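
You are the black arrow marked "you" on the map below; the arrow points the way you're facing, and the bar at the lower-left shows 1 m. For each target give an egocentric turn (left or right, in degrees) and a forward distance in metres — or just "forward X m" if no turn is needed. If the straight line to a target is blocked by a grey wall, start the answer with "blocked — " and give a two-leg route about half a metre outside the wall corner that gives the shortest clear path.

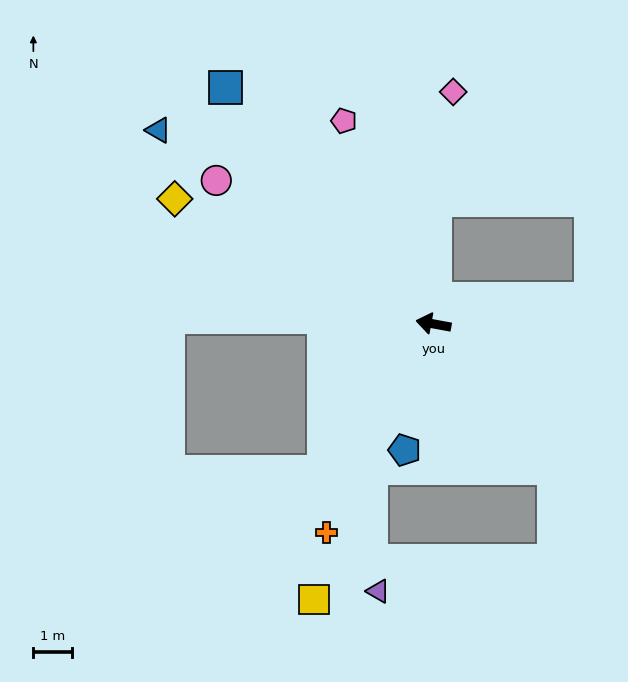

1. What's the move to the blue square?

turn right 38°, forward 8.2 m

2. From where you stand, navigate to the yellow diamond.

turn right 15°, forward 7.5 m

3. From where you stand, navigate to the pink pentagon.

turn right 56°, forward 5.8 m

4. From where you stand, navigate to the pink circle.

turn right 23°, forward 6.8 m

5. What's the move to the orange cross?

turn left 73°, forward 6.1 m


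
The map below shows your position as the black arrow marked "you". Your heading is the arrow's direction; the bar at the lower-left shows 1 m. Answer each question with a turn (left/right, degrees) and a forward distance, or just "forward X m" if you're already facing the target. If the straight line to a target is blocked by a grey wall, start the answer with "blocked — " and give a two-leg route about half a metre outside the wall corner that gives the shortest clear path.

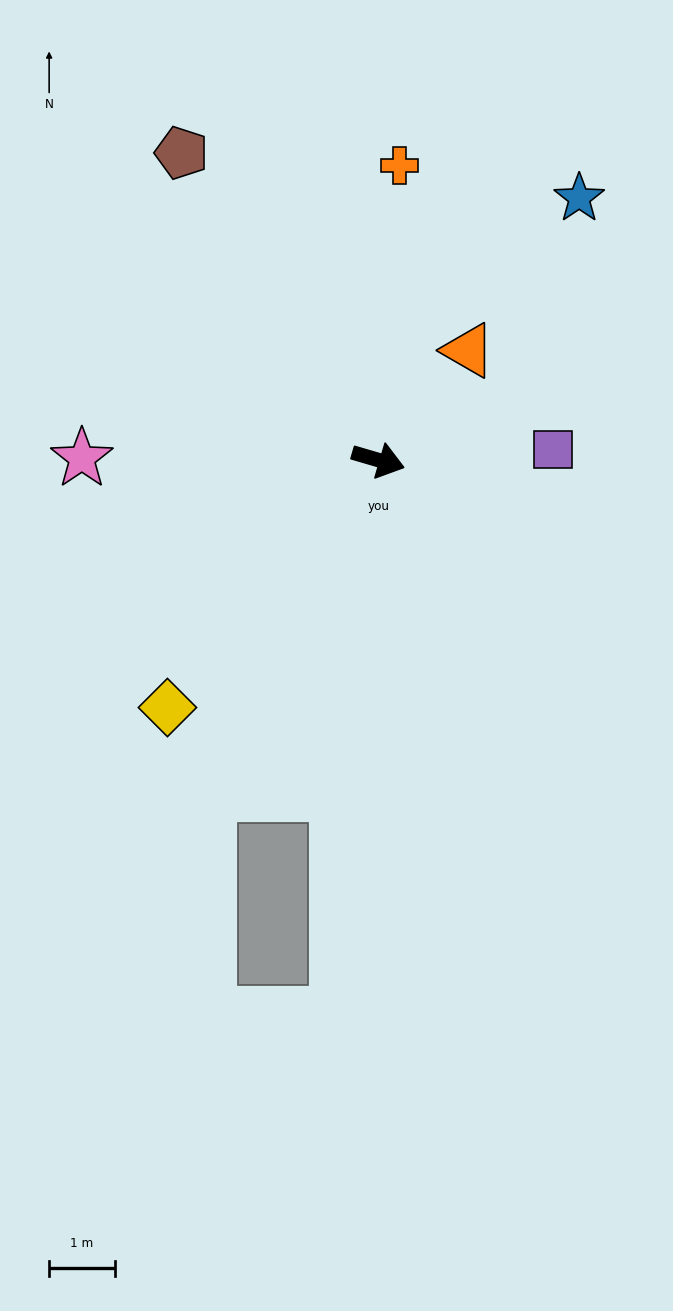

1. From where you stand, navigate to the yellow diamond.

turn right 114°, forward 4.9 m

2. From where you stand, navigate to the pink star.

turn right 164°, forward 4.5 m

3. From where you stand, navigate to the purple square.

turn left 20°, forward 2.7 m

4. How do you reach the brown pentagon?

turn left 139°, forward 5.5 m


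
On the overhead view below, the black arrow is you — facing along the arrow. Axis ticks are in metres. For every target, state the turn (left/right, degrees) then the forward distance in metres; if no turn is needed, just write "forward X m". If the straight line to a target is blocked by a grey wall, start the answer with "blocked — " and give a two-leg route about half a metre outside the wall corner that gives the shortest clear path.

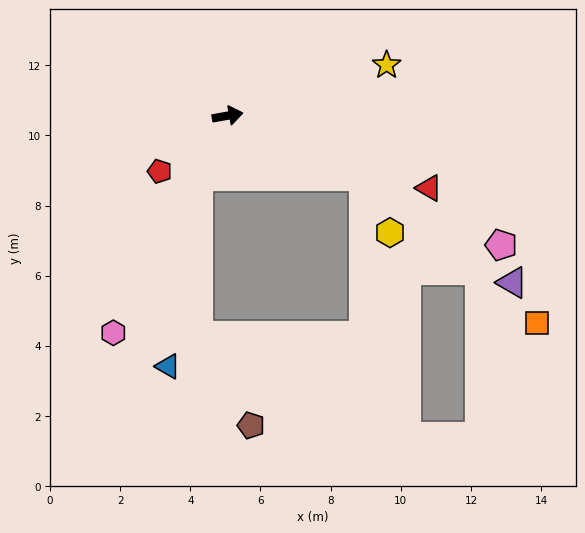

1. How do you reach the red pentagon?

turn right 151°, forward 2.5 m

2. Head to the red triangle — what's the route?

turn right 30°, forward 6.1 m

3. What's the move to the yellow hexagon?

blocked — turn right 34°, forward 4.2 m, then turn right 41°, forward 1.8 m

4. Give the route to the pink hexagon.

turn right 128°, forward 7.0 m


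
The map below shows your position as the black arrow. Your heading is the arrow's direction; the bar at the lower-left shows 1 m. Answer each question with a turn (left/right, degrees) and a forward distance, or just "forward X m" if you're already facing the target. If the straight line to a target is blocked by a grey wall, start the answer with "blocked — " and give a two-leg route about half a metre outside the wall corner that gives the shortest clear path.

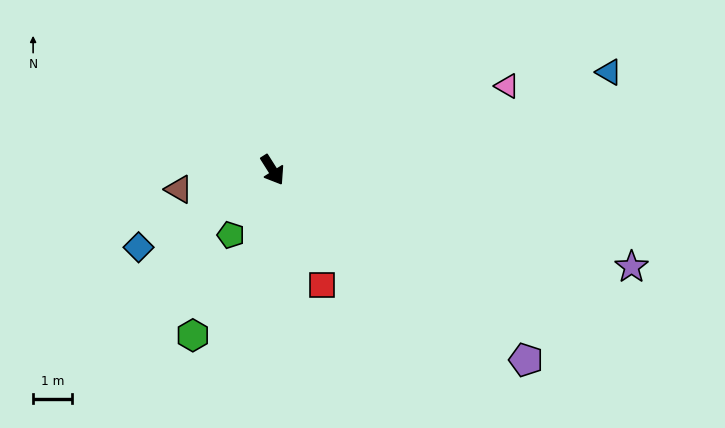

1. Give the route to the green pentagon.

turn right 65°, forward 2.0 m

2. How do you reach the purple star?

turn left 43°, forward 9.5 m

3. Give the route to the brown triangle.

turn right 111°, forward 2.5 m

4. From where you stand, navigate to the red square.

turn right 9°, forward 3.2 m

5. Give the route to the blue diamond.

turn right 92°, forward 4.0 m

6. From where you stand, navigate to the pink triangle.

turn left 77°, forward 6.4 m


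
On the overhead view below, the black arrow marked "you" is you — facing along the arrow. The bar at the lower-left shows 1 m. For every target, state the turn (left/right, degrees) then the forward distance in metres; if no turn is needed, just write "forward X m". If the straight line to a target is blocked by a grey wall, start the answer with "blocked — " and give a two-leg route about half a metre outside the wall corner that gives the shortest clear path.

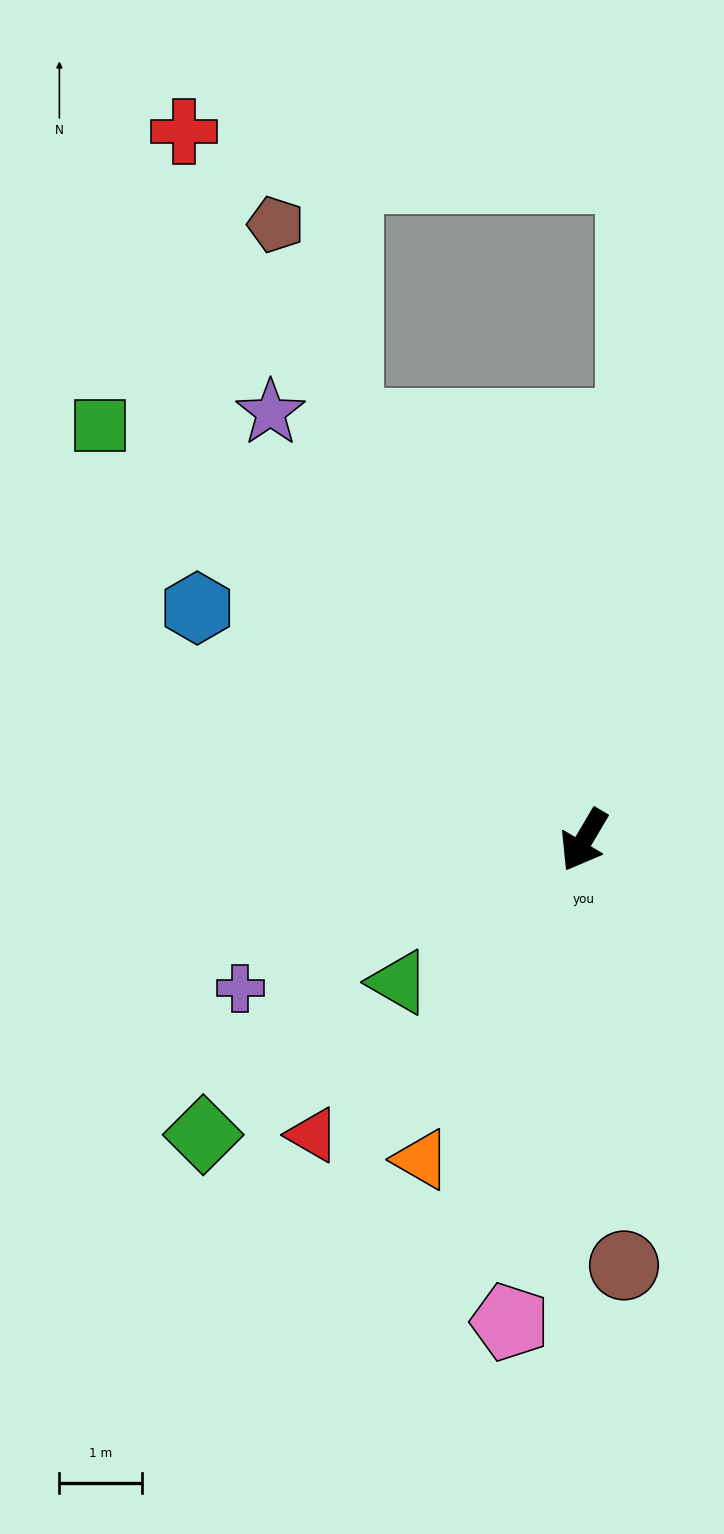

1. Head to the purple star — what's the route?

turn right 113°, forward 6.4 m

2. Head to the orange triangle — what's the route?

turn left 4°, forward 4.3 m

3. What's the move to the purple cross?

turn right 36°, forward 4.5 m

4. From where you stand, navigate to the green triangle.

turn right 22°, forward 2.8 m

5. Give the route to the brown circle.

turn left 36°, forward 5.1 m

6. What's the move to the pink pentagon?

turn left 22°, forward 5.9 m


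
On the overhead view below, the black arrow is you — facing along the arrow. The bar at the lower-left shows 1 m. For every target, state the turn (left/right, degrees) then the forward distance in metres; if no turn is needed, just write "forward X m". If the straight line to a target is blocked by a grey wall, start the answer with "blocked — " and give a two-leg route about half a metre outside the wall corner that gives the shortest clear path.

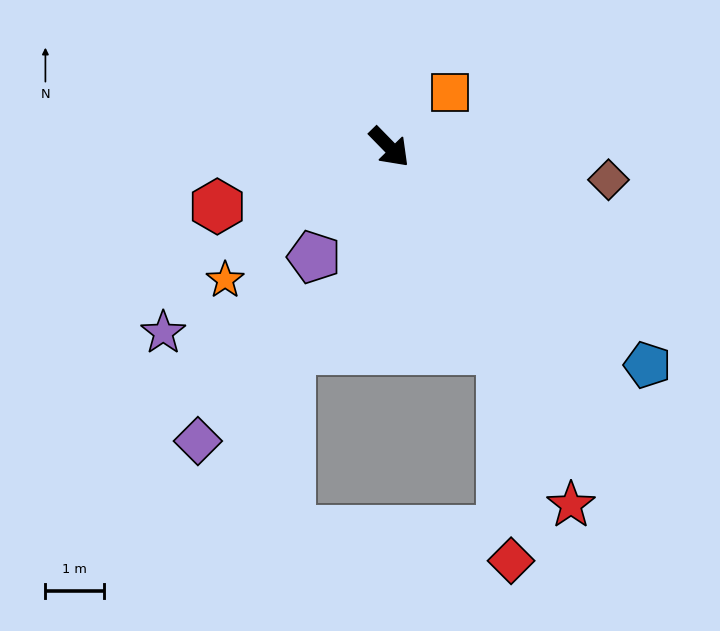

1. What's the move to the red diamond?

blocked — turn right 15°, forward 4.0 m, then turn right 27°, forward 3.6 m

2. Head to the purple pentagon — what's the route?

turn right 79°, forward 2.3 m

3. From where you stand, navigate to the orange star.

turn right 95°, forward 3.6 m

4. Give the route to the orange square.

turn left 88°, forward 1.4 m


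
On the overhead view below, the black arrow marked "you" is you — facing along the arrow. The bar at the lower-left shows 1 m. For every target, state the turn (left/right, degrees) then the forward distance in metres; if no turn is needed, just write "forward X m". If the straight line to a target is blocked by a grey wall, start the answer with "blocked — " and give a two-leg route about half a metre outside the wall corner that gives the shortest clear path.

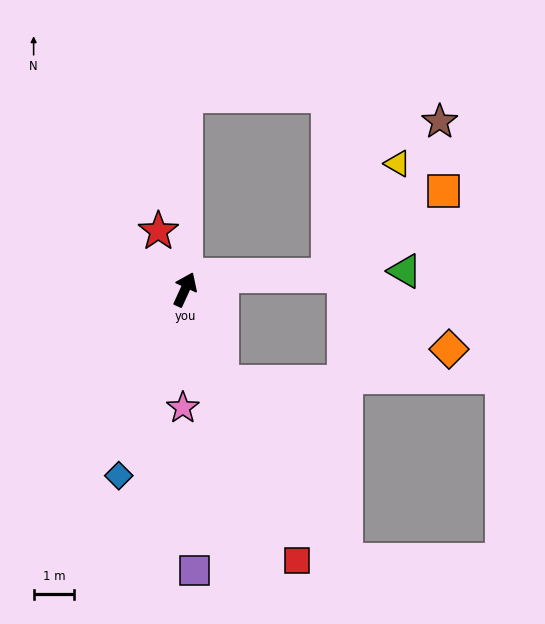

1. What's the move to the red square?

turn right 133°, forward 7.2 m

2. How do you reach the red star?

turn left 49°, forward 1.6 m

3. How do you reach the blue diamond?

turn right 175°, forward 4.9 m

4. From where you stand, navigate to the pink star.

turn right 157°, forward 2.9 m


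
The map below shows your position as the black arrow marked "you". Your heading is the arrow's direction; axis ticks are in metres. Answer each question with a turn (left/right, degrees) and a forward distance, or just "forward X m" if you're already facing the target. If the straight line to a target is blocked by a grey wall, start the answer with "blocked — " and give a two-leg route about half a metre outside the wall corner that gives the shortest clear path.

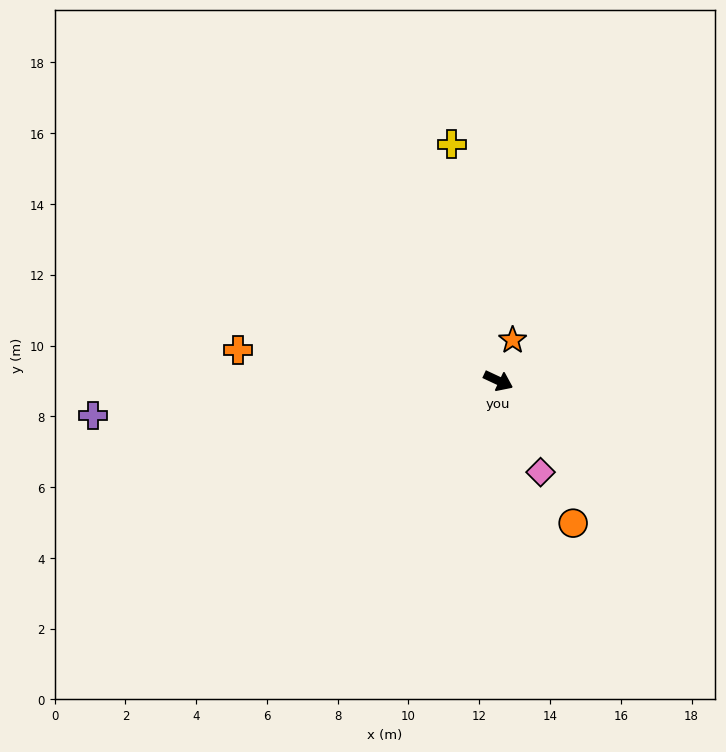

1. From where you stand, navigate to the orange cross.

turn right 162°, forward 7.4 m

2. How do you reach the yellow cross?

turn left 126°, forward 6.8 m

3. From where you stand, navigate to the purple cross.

turn right 150°, forward 11.5 m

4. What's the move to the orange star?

turn left 96°, forward 1.2 m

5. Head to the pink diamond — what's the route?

turn right 40°, forward 2.8 m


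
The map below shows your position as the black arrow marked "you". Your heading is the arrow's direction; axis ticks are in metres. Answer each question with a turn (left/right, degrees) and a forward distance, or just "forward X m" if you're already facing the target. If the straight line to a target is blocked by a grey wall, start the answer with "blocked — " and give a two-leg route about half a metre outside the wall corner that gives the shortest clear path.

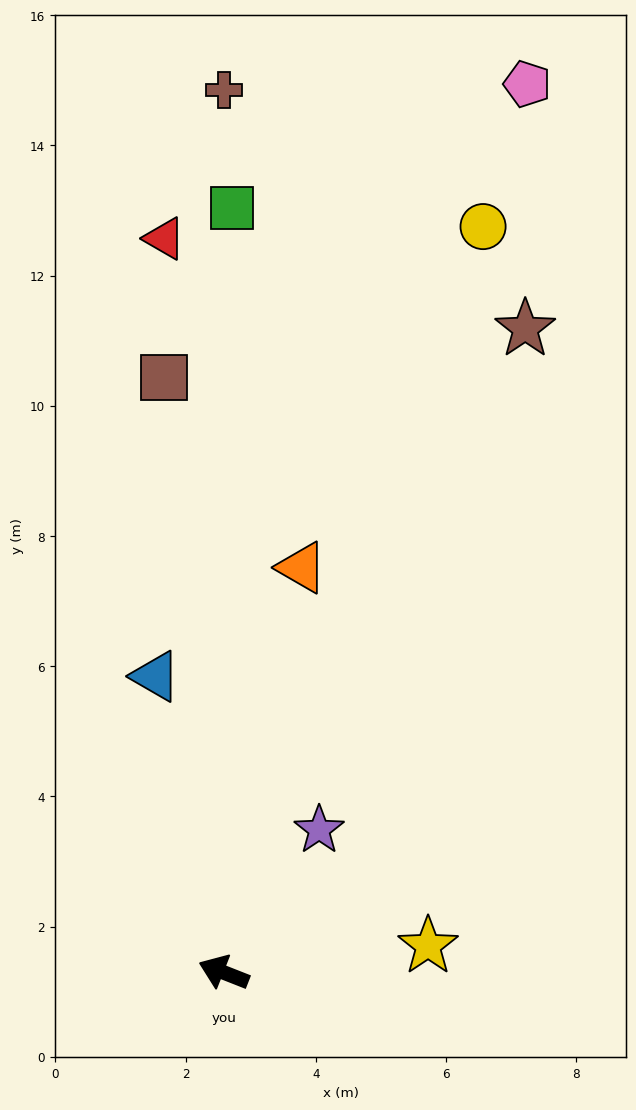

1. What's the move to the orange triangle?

turn right 79°, forward 6.3 m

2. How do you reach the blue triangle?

turn right 56°, forward 4.7 m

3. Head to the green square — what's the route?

turn right 69°, forward 11.7 m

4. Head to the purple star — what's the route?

turn right 102°, forward 2.6 m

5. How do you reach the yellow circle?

turn right 88°, forward 12.1 m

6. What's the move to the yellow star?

turn right 151°, forward 3.2 m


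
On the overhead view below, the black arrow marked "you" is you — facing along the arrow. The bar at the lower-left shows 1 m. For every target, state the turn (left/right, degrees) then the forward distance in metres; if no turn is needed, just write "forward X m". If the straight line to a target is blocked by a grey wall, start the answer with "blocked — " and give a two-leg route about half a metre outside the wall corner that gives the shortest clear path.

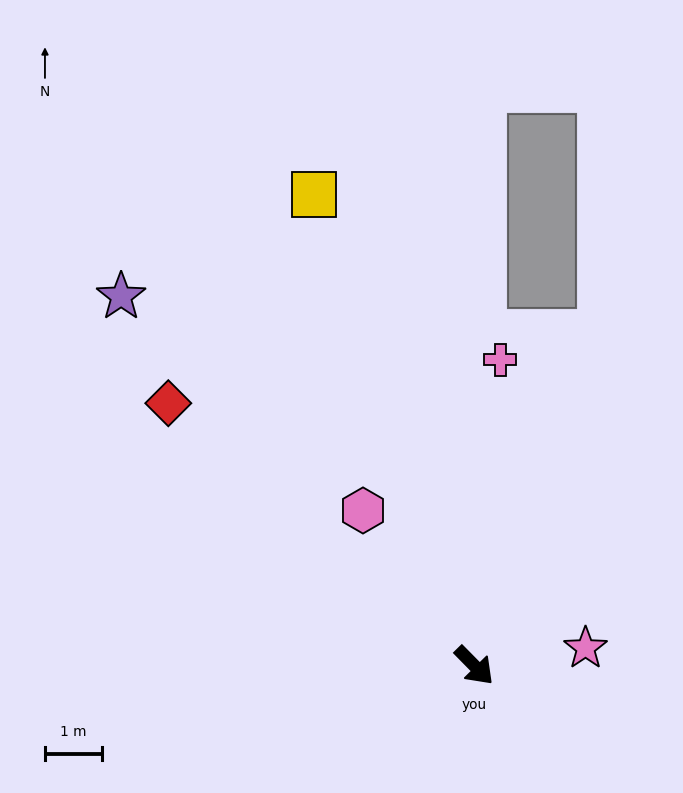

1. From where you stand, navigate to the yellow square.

turn left 154°, forward 8.8 m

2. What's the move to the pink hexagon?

turn left 171°, forward 3.4 m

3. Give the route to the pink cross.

turn left 131°, forward 5.4 m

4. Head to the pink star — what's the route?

turn left 54°, forward 2.0 m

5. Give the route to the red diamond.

turn right 175°, forward 7.1 m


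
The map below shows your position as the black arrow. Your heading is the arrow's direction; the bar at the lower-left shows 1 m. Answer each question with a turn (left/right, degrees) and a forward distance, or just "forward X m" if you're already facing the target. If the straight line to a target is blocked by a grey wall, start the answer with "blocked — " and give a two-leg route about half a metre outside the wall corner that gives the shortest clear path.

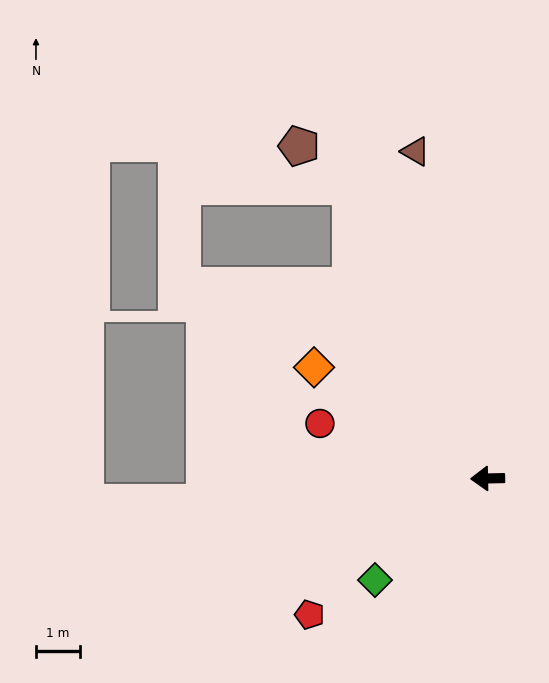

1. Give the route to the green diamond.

turn left 41°, forward 3.5 m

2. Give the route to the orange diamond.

turn right 34°, forward 4.7 m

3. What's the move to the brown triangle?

turn right 79°, forward 7.6 m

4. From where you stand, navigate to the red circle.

turn right 19°, forward 4.0 m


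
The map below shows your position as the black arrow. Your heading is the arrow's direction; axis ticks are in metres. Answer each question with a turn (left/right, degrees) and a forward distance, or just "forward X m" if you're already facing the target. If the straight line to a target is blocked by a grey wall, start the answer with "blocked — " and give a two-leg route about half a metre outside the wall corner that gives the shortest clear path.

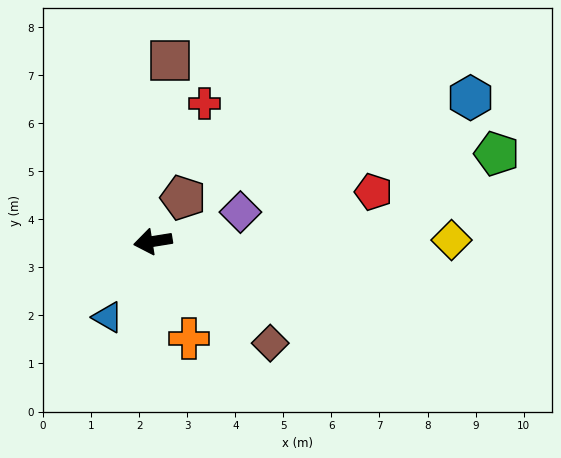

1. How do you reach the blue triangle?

turn left 50°, forward 1.8 m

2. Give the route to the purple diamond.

turn right 171°, forward 1.9 m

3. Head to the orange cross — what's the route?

turn left 101°, forward 2.2 m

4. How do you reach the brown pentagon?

turn right 134°, forward 1.1 m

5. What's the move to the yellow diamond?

turn left 171°, forward 6.2 m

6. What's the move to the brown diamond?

turn left 130°, forward 3.2 m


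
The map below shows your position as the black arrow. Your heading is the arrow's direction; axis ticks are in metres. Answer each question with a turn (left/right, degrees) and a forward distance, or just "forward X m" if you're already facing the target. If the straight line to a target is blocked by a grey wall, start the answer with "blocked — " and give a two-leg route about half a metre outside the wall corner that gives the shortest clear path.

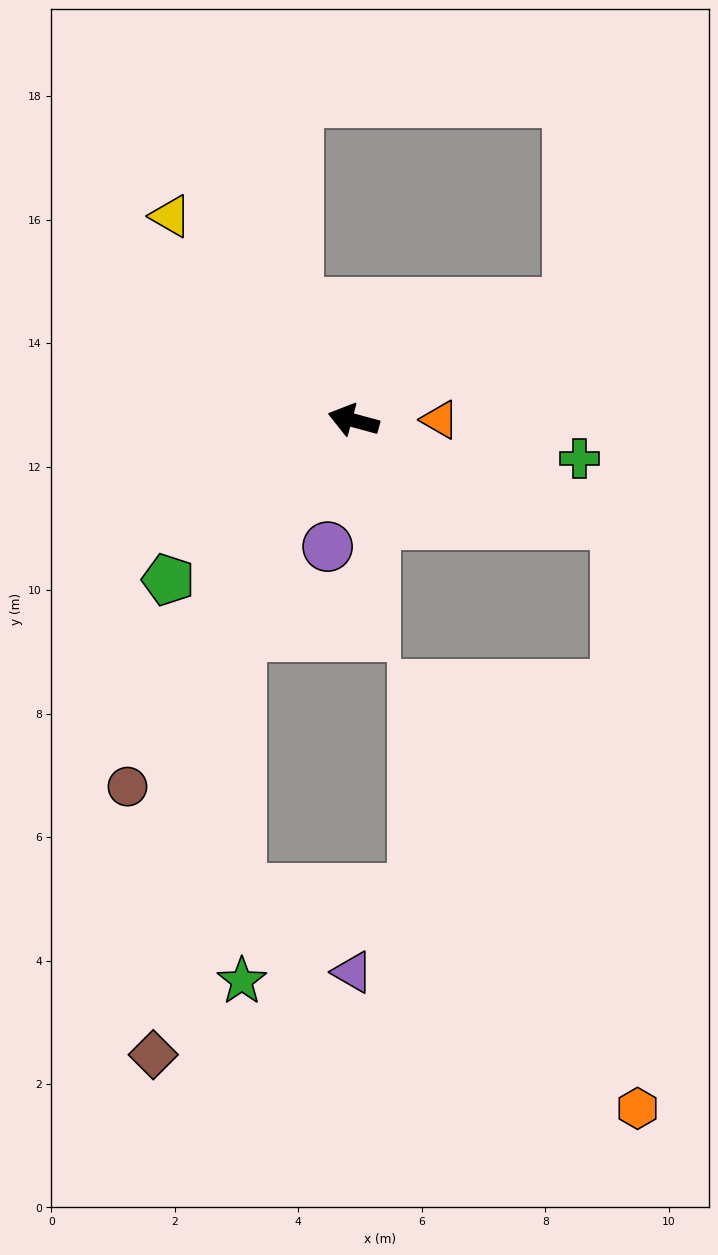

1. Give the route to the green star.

blocked — turn left 77°, forward 3.9 m, then turn left 28°, forward 5.6 m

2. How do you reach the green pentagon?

turn left 56°, forward 4.0 m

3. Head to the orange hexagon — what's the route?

blocked — turn left 174°, forward 4.6 m, then turn right 67°, forward 9.5 m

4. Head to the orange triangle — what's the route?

turn right 164°, forward 1.4 m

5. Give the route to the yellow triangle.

turn right 33°, forward 4.4 m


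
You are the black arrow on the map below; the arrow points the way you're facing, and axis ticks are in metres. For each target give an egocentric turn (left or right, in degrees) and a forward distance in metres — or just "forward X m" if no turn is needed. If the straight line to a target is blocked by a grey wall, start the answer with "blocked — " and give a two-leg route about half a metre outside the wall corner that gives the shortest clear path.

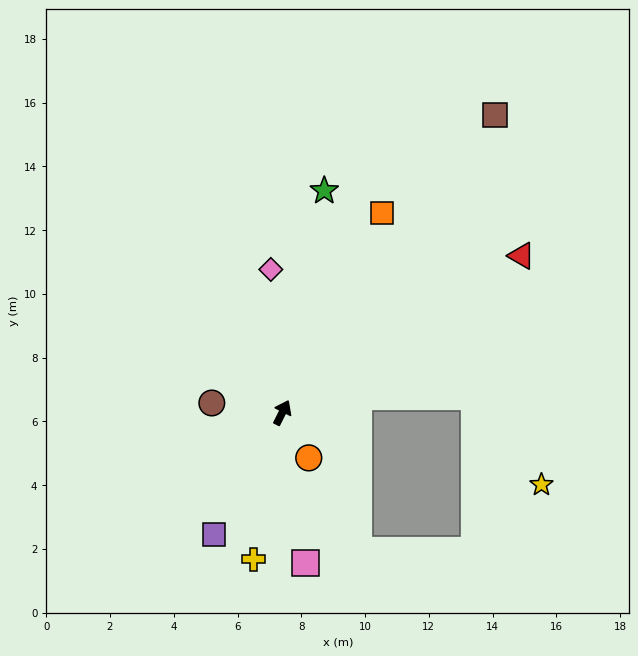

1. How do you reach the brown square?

turn right 9°, forward 11.5 m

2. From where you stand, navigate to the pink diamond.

turn left 31°, forward 4.5 m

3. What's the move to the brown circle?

turn left 109°, forward 2.2 m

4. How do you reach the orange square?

forward 7.0 m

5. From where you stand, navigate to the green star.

turn left 16°, forward 7.1 m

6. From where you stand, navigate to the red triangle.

turn right 30°, forward 9.0 m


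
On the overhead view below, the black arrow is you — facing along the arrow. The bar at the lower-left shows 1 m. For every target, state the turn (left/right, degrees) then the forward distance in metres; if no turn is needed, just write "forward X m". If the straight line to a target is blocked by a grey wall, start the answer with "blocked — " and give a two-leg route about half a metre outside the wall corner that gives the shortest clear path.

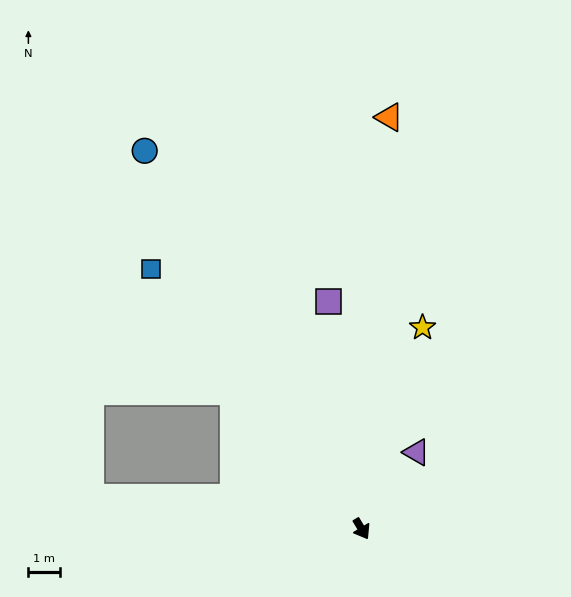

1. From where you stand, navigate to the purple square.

turn left 157°, forward 7.2 m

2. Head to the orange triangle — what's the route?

turn left 145°, forward 12.9 m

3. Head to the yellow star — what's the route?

turn left 132°, forward 6.6 m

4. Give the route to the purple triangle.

turn left 113°, forward 2.9 m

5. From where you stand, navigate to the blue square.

turn right 172°, forward 10.5 m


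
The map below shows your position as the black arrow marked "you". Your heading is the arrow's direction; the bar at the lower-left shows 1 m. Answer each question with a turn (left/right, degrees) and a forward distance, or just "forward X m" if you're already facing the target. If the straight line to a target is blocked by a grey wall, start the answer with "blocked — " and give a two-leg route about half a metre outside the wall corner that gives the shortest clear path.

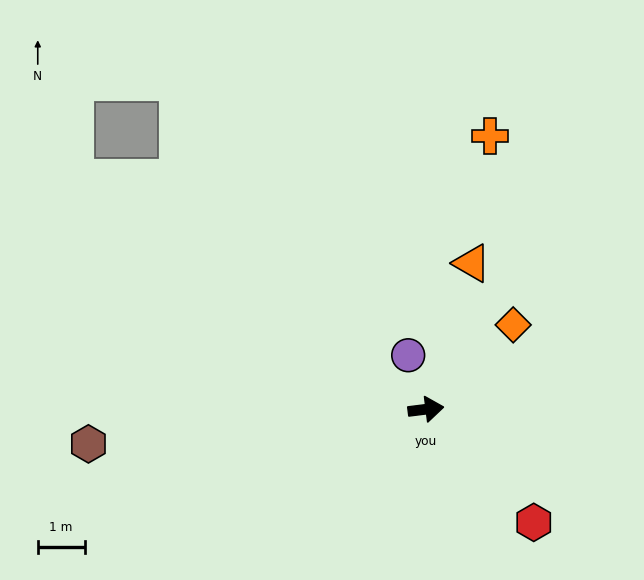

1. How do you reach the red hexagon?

turn right 53°, forward 3.3 m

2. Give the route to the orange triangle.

turn left 65°, forward 3.3 m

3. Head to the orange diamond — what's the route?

turn left 37°, forward 2.6 m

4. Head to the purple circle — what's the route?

turn left 101°, forward 1.2 m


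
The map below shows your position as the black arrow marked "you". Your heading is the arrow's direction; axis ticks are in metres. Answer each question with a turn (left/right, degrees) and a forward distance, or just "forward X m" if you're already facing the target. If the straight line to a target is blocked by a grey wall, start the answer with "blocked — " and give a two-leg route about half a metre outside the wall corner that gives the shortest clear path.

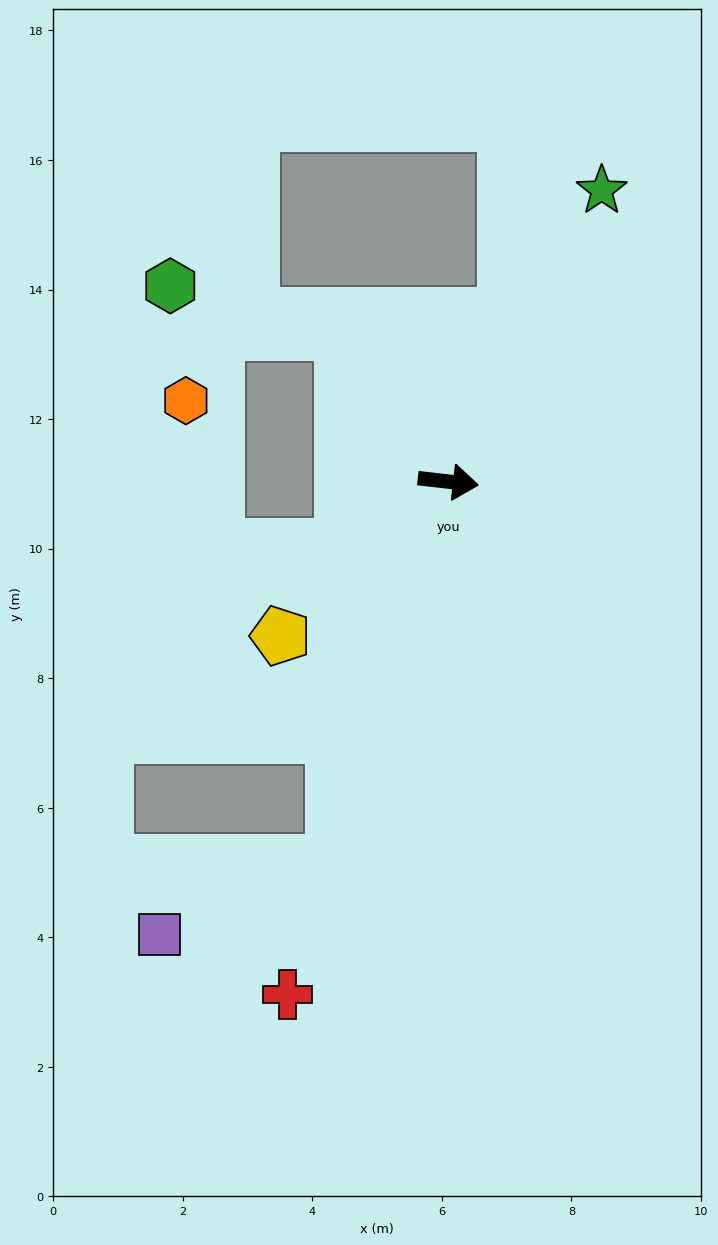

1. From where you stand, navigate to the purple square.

blocked — turn right 100°, forward 6.1 m, then turn right 51°, forward 2.9 m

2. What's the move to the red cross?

turn right 101°, forward 8.3 m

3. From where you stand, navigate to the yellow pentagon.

turn right 131°, forward 3.5 m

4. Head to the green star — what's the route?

turn left 69°, forward 5.1 m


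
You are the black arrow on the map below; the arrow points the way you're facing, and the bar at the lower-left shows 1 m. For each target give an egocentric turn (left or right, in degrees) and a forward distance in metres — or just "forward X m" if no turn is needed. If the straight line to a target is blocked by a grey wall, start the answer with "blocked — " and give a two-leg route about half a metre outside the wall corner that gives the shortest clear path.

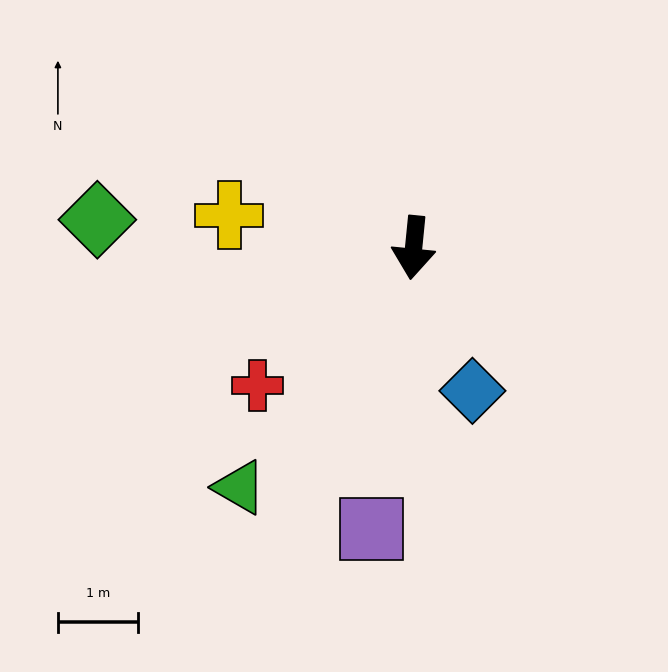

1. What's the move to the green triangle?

turn right 30°, forward 3.7 m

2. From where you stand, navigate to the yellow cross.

turn right 94°, forward 2.4 m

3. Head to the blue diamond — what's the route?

turn left 28°, forward 1.9 m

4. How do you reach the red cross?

turn right 43°, forward 2.6 m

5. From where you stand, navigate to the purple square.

turn right 3°, forward 3.6 m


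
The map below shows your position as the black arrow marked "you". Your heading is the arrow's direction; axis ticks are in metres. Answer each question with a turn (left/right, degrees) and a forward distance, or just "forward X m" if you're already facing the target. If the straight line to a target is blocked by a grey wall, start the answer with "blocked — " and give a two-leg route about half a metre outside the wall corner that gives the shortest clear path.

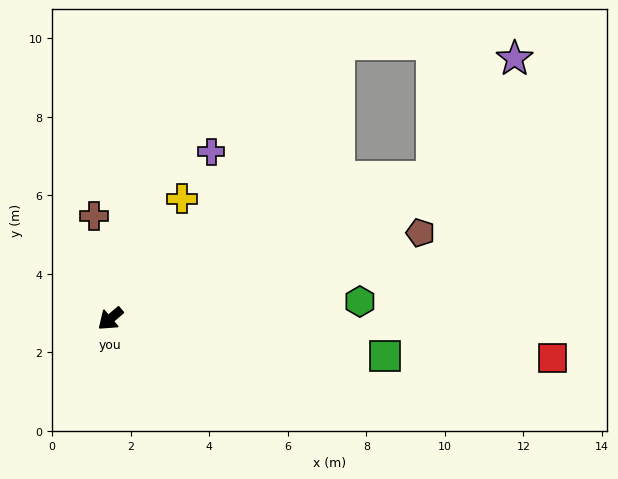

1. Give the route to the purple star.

blocked — turn left 163°, forward 9.0 m, then turn left 32°, forward 3.7 m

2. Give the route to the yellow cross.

turn right 161°, forward 3.6 m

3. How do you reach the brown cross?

turn right 121°, forward 2.6 m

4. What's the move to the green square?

turn left 132°, forward 7.1 m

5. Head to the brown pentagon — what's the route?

turn left 155°, forward 8.2 m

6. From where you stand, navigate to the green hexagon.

turn left 143°, forward 6.4 m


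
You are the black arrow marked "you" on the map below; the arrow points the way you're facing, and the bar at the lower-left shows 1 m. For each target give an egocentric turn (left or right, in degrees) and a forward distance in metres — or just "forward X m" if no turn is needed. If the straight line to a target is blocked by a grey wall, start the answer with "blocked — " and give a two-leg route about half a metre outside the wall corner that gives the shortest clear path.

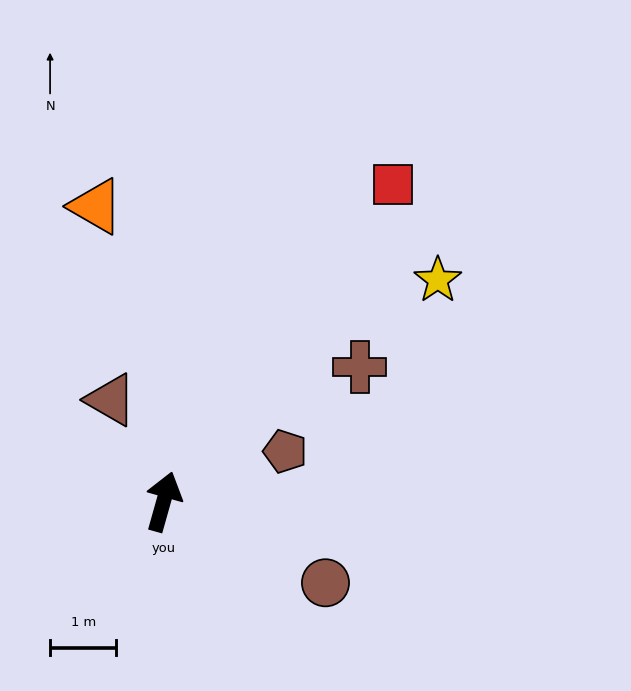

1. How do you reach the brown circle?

turn right 101°, forward 2.7 m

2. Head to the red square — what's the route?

turn right 20°, forward 5.9 m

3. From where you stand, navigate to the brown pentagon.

turn right 52°, forward 2.0 m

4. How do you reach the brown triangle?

turn left 43°, forward 1.7 m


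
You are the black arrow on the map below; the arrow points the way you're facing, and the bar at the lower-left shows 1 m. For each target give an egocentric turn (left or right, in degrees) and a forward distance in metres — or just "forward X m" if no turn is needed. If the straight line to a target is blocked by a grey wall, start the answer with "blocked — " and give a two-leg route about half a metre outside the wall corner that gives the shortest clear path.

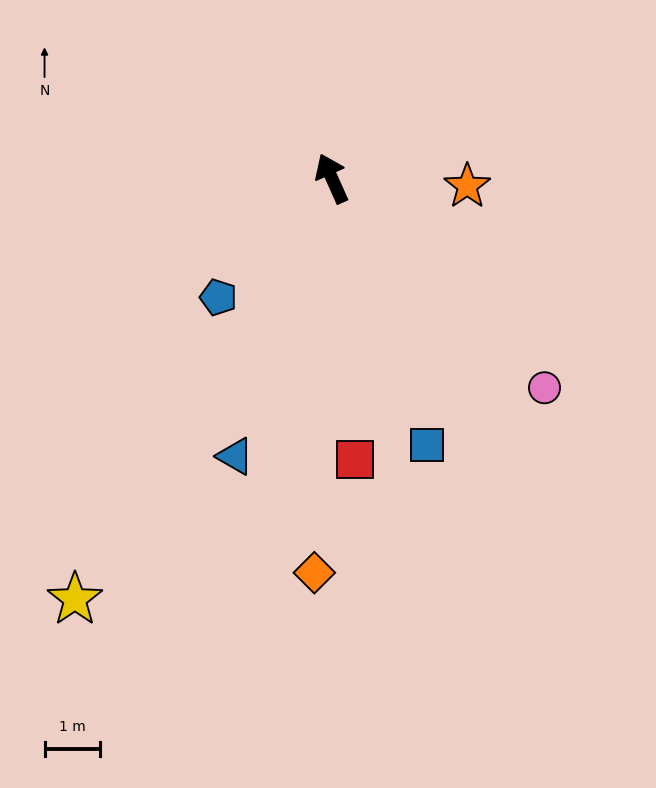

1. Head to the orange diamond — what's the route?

turn left 153°, forward 7.1 m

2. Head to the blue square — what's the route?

turn left 175°, forward 5.1 m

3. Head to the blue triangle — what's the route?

turn left 137°, forward 5.3 m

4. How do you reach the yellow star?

turn left 124°, forward 8.9 m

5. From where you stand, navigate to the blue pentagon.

turn left 112°, forward 3.0 m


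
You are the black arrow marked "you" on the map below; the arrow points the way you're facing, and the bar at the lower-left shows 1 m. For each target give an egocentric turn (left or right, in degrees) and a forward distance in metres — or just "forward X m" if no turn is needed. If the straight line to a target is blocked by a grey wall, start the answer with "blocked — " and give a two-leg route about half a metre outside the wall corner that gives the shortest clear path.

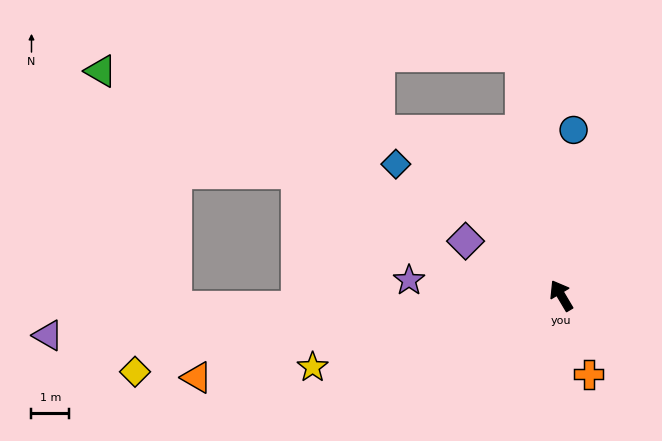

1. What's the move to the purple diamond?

turn left 30°, forward 2.9 m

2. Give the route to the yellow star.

turn left 75°, forward 6.9 m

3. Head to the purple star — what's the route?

turn left 54°, forward 4.1 m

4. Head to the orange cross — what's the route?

turn left 169°, forward 2.2 m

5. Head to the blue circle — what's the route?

turn right 35°, forward 4.4 m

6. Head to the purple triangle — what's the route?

turn left 64°, forward 13.7 m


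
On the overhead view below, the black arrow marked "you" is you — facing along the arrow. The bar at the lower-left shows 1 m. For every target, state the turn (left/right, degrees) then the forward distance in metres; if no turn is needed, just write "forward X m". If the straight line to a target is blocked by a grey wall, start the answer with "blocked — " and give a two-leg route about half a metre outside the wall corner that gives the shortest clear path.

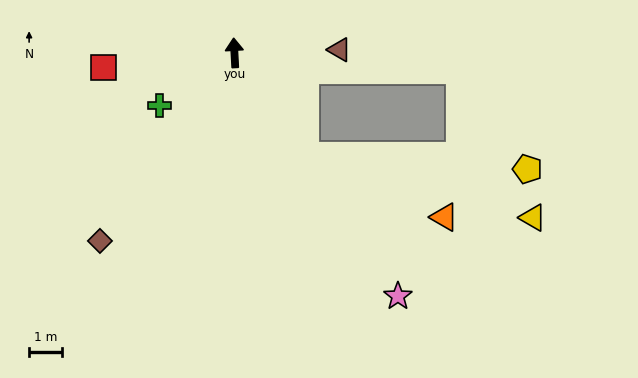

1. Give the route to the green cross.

turn left 122°, forward 2.8 m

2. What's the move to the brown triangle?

turn right 91°, forward 3.2 m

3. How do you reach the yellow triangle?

blocked — turn right 148°, forward 3.9 m, then turn left 40°, forward 7.3 m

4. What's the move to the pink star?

turn right 149°, forward 9.1 m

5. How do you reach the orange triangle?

blocked — turn right 148°, forward 3.9 m, then turn left 31°, forward 4.7 m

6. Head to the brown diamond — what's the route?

turn left 141°, forward 7.1 m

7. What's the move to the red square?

turn left 93°, forward 4.1 m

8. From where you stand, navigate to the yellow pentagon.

blocked — turn right 148°, forward 3.9 m, then turn left 51°, forward 6.9 m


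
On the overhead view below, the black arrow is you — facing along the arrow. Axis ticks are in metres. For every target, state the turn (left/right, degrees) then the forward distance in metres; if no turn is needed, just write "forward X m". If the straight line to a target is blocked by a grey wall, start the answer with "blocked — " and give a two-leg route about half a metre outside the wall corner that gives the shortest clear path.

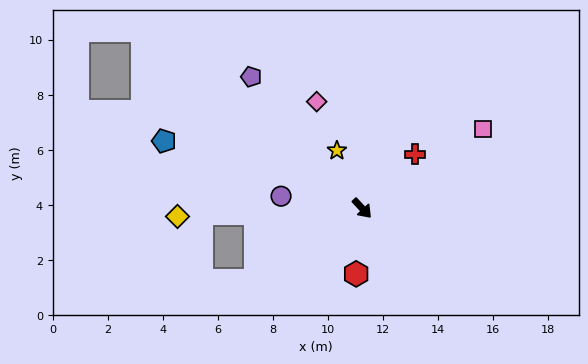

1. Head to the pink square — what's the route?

turn left 80°, forward 5.3 m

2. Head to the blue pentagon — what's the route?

turn right 152°, forward 7.6 m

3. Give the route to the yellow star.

turn left 161°, forward 2.3 m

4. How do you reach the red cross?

turn left 93°, forward 2.7 m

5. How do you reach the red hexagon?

turn right 48°, forward 2.4 m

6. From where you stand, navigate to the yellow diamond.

turn right 130°, forward 6.7 m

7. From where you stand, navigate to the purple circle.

turn right 141°, forward 3.0 m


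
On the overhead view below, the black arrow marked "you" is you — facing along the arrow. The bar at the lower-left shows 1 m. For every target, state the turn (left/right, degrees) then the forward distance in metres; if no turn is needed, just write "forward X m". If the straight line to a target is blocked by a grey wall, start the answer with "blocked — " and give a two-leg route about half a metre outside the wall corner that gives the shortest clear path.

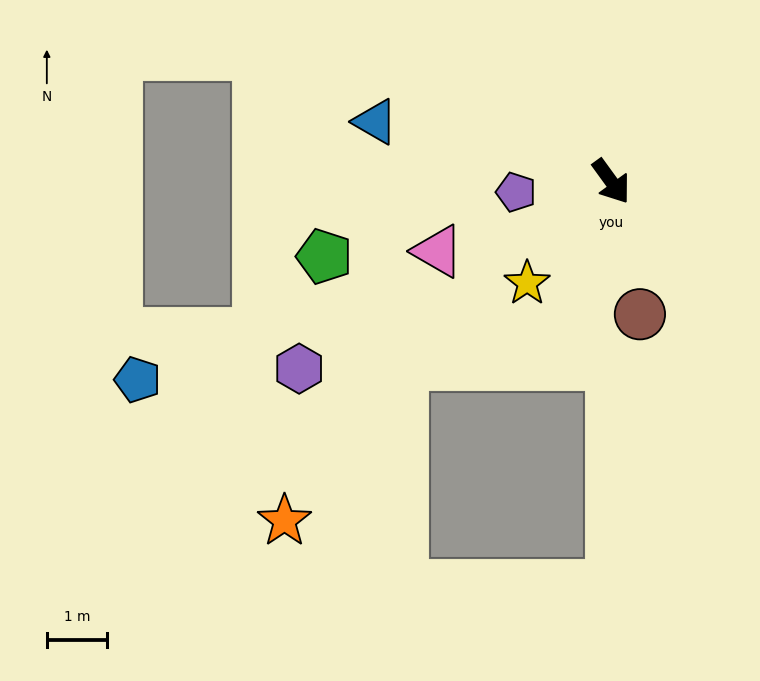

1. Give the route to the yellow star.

turn right 76°, forward 2.2 m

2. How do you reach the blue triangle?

turn right 140°, forward 4.1 m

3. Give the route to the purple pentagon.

turn right 120°, forward 1.6 m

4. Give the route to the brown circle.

turn right 24°, forward 2.3 m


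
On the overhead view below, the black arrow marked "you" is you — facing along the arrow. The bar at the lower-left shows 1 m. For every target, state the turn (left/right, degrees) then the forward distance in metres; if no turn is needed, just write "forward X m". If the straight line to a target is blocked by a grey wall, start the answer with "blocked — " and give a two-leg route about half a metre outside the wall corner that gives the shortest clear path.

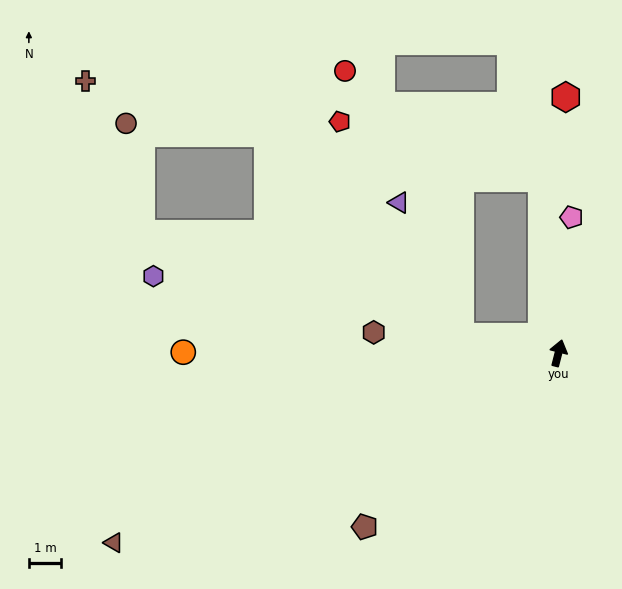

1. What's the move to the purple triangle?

blocked — turn left 95°, forward 3.1 m, then turn right 56°, forward 4.5 m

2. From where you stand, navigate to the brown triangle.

turn left 127°, forward 14.9 m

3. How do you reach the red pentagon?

blocked — turn left 20°, forward 5.4 m, then turn left 69°, forward 6.4 m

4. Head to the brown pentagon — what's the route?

turn left 146°, forward 8.0 m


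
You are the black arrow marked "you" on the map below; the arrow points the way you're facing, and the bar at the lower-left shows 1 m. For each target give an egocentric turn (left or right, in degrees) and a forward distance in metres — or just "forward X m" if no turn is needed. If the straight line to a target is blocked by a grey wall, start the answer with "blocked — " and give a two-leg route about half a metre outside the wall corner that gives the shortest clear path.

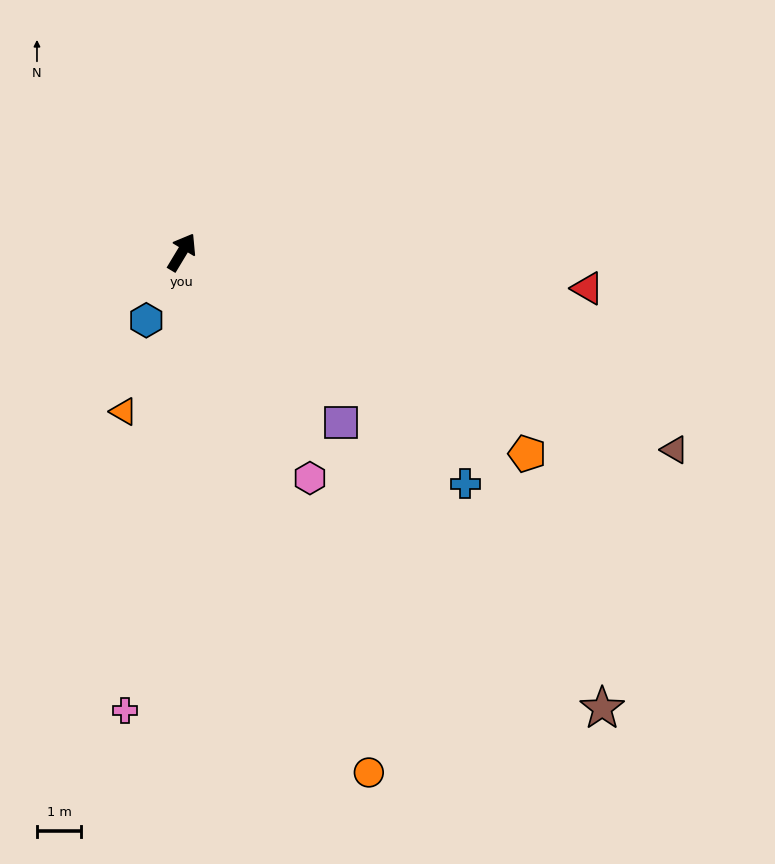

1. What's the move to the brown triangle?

turn right 81°, forward 11.9 m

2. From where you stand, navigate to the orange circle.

turn right 129°, forward 12.4 m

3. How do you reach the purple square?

turn right 106°, forward 5.2 m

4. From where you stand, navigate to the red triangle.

turn right 64°, forward 9.1 m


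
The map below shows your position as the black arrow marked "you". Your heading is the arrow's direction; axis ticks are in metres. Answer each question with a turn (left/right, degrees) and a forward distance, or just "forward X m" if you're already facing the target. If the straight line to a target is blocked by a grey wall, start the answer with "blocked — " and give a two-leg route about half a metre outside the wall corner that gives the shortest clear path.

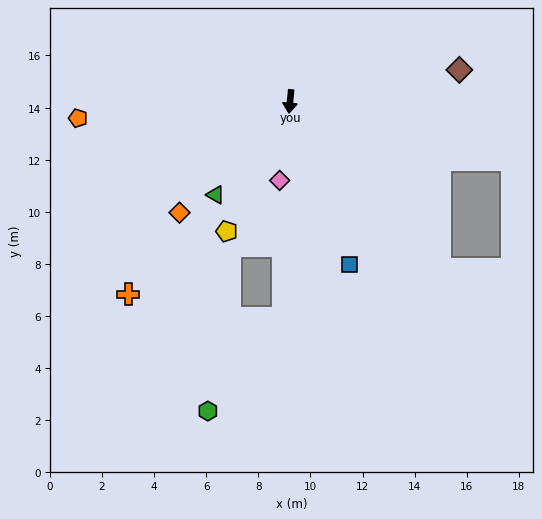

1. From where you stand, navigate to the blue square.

turn left 25°, forward 6.7 m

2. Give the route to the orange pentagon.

turn right 80°, forward 8.2 m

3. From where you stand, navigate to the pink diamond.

turn right 2°, forward 3.1 m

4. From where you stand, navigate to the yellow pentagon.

turn right 21°, forward 5.5 m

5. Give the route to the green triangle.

turn right 33°, forward 4.6 m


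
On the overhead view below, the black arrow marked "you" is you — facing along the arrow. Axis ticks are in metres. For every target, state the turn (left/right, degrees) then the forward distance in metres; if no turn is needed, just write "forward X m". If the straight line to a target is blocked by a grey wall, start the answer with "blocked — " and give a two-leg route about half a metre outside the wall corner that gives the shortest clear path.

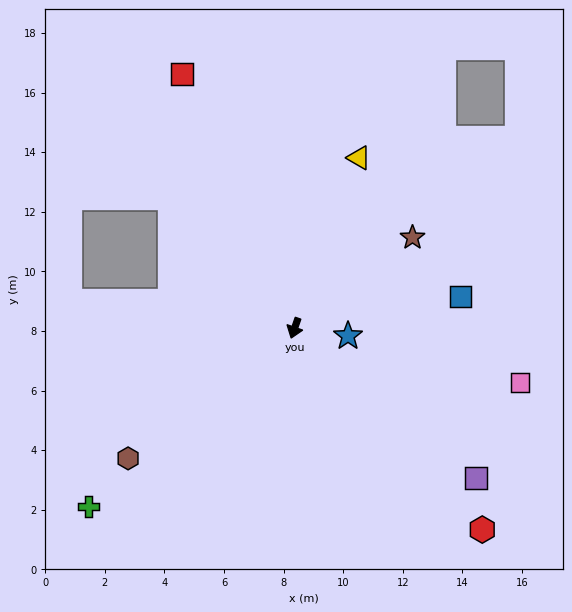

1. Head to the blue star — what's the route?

turn left 101°, forward 1.8 m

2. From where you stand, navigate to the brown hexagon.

turn right 33°, forward 7.1 m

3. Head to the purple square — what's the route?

turn left 70°, forward 7.9 m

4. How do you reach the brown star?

turn left 147°, forward 5.0 m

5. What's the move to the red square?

turn right 137°, forward 9.3 m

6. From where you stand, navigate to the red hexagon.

turn left 62°, forward 9.2 m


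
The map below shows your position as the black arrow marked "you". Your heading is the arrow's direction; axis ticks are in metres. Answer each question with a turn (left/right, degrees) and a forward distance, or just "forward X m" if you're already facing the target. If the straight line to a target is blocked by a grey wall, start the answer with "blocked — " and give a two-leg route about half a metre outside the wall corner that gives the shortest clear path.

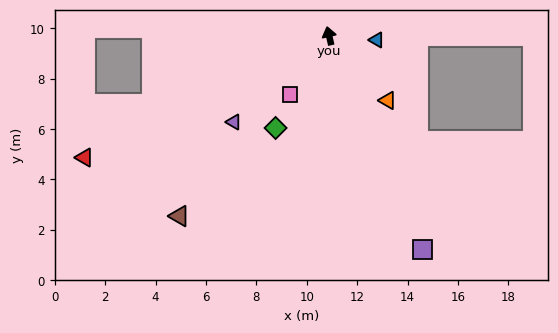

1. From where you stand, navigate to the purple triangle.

turn left 119°, forward 5.1 m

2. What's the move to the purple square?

turn right 169°, forward 9.3 m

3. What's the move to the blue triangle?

turn right 108°, forward 1.9 m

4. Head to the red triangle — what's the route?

turn left 104°, forward 10.8 m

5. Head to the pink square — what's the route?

turn left 134°, forward 2.8 m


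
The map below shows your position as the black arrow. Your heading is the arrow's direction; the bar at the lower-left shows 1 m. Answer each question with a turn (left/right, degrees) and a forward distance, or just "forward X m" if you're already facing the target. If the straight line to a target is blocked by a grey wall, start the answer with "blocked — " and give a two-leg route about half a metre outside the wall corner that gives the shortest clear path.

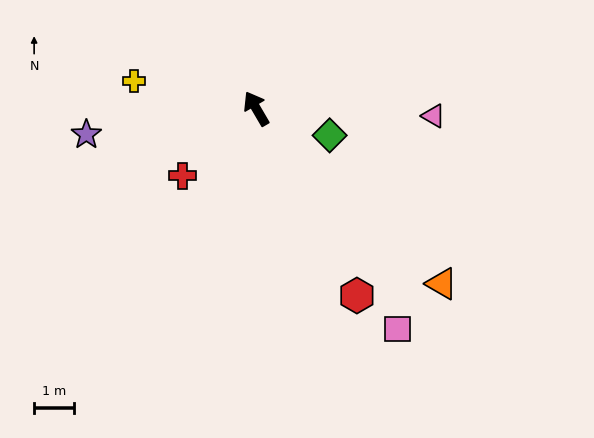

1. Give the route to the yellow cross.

turn left 47°, forward 3.1 m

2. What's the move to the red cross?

turn left 102°, forward 2.5 m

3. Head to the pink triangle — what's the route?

turn right 123°, forward 4.4 m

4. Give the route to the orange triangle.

turn right 164°, forward 6.4 m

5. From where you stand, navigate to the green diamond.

turn right 140°, forward 2.0 m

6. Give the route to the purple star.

turn left 68°, forward 4.3 m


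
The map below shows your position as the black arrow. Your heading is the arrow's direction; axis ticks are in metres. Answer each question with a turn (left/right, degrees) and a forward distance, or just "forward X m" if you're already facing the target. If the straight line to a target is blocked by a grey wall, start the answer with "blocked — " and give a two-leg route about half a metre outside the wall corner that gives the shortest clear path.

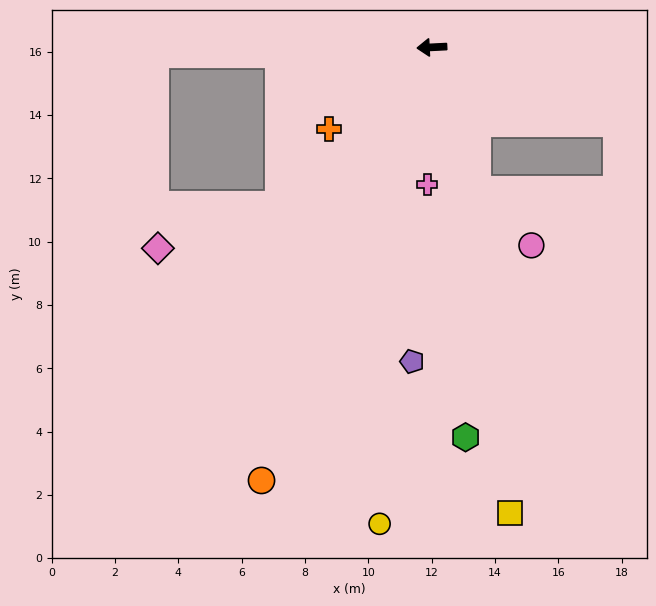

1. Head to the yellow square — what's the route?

turn left 97°, forward 14.9 m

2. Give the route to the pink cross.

turn left 85°, forward 4.3 m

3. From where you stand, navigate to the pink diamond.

blocked — forward 8.7 m, then turn left 88°, forward 6.1 m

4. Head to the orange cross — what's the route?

turn left 36°, forward 4.1 m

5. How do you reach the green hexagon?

turn left 92°, forward 12.4 m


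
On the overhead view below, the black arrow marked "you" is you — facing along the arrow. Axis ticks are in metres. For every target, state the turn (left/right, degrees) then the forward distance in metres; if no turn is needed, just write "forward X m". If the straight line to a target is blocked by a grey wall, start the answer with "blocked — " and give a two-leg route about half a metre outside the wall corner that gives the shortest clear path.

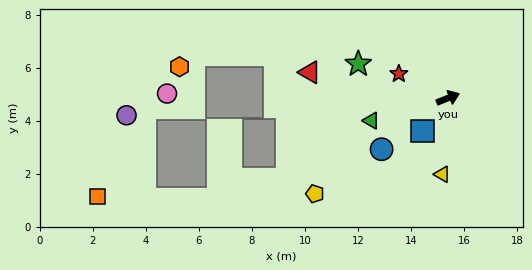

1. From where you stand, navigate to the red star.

turn left 132°, forward 2.1 m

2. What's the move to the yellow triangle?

turn right 116°, forward 2.9 m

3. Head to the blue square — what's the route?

turn right 150°, forward 1.6 m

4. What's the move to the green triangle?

turn left 175°, forward 3.0 m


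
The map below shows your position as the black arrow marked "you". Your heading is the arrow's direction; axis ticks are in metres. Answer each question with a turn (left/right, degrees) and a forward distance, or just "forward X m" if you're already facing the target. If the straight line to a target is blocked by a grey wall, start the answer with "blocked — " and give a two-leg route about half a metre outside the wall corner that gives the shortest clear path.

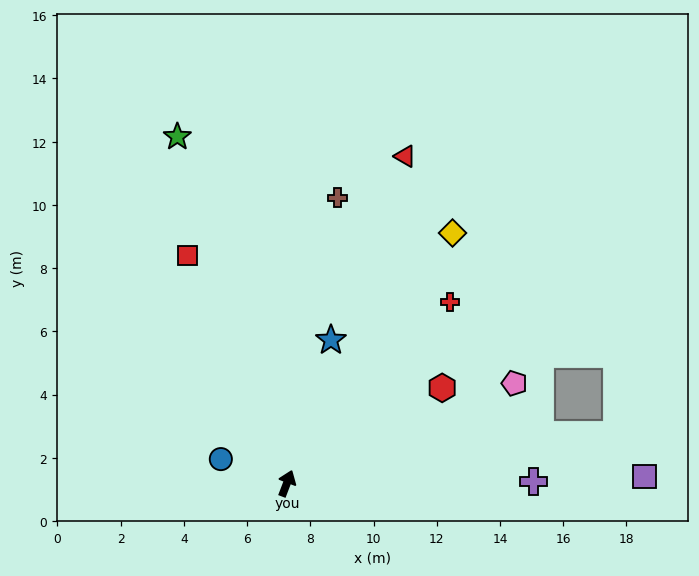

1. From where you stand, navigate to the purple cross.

turn right 69°, forward 7.8 m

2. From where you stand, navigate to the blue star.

turn left 4°, forward 4.7 m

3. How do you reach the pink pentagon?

turn right 45°, forward 7.9 m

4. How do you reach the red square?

turn left 44°, forward 7.9 m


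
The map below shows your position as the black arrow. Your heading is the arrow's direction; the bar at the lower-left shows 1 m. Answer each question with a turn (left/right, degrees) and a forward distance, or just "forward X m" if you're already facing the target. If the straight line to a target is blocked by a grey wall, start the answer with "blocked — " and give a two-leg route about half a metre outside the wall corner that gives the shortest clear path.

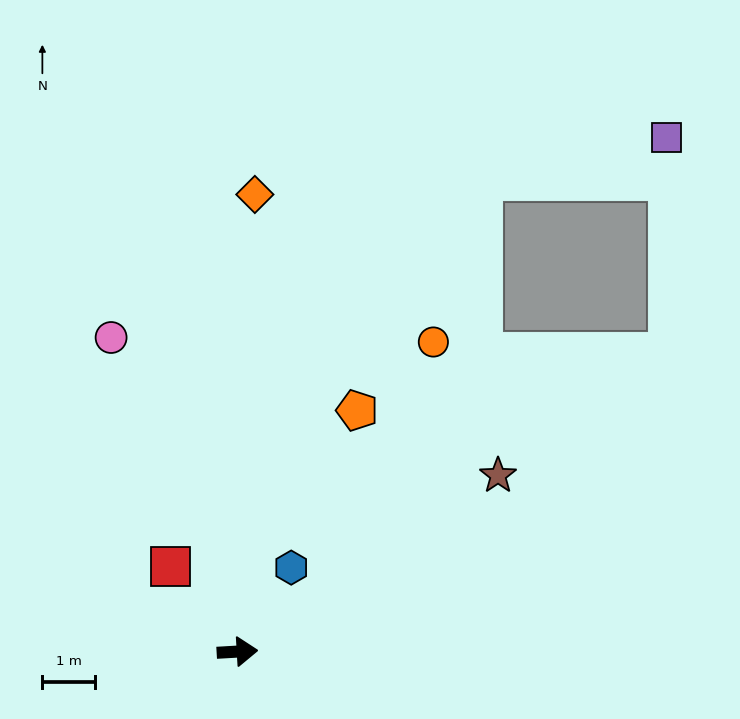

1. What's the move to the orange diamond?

turn left 85°, forward 8.7 m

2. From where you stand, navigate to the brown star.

turn left 31°, forward 6.0 m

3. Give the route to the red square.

turn left 125°, forward 2.1 m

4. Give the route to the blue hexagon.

turn left 54°, forward 1.9 m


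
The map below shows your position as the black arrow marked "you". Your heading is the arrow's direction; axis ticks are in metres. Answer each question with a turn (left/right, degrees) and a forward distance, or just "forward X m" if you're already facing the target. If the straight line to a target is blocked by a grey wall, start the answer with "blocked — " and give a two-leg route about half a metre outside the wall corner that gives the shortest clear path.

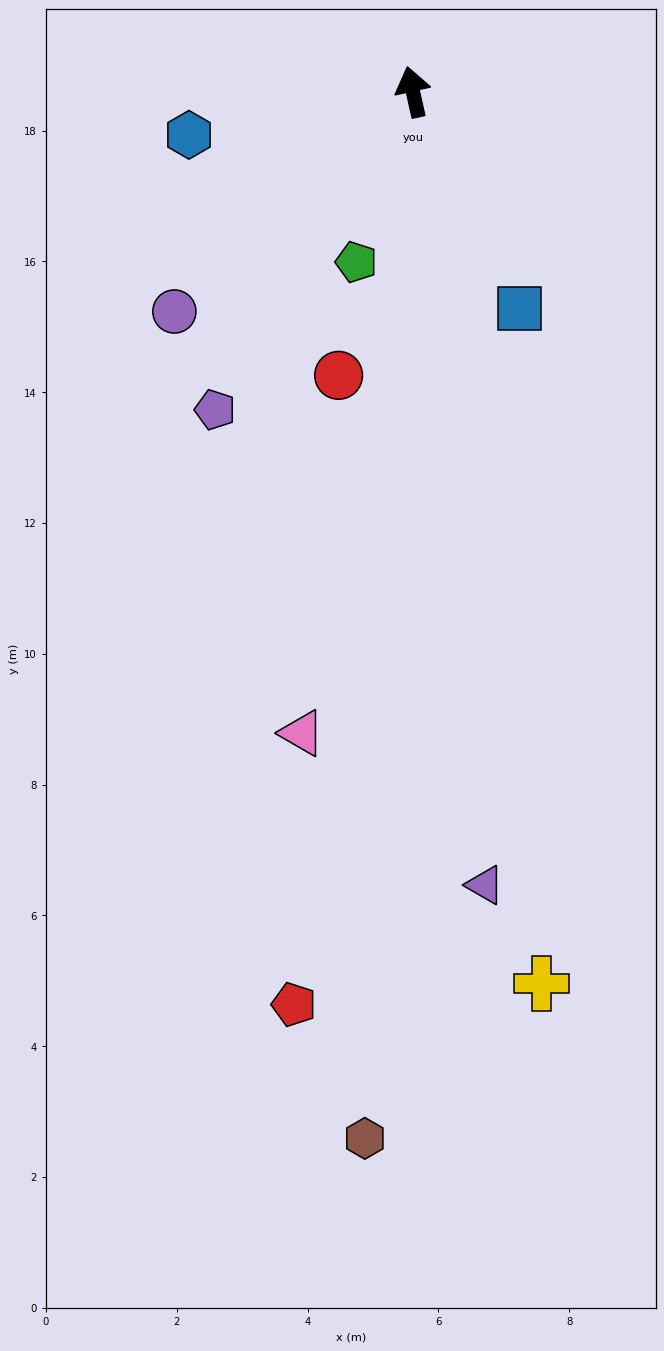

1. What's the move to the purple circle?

turn left 120°, forward 5.0 m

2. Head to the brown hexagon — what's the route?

turn left 165°, forward 16.0 m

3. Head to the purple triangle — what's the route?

turn left 173°, forward 12.2 m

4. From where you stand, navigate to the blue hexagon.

turn left 88°, forward 3.5 m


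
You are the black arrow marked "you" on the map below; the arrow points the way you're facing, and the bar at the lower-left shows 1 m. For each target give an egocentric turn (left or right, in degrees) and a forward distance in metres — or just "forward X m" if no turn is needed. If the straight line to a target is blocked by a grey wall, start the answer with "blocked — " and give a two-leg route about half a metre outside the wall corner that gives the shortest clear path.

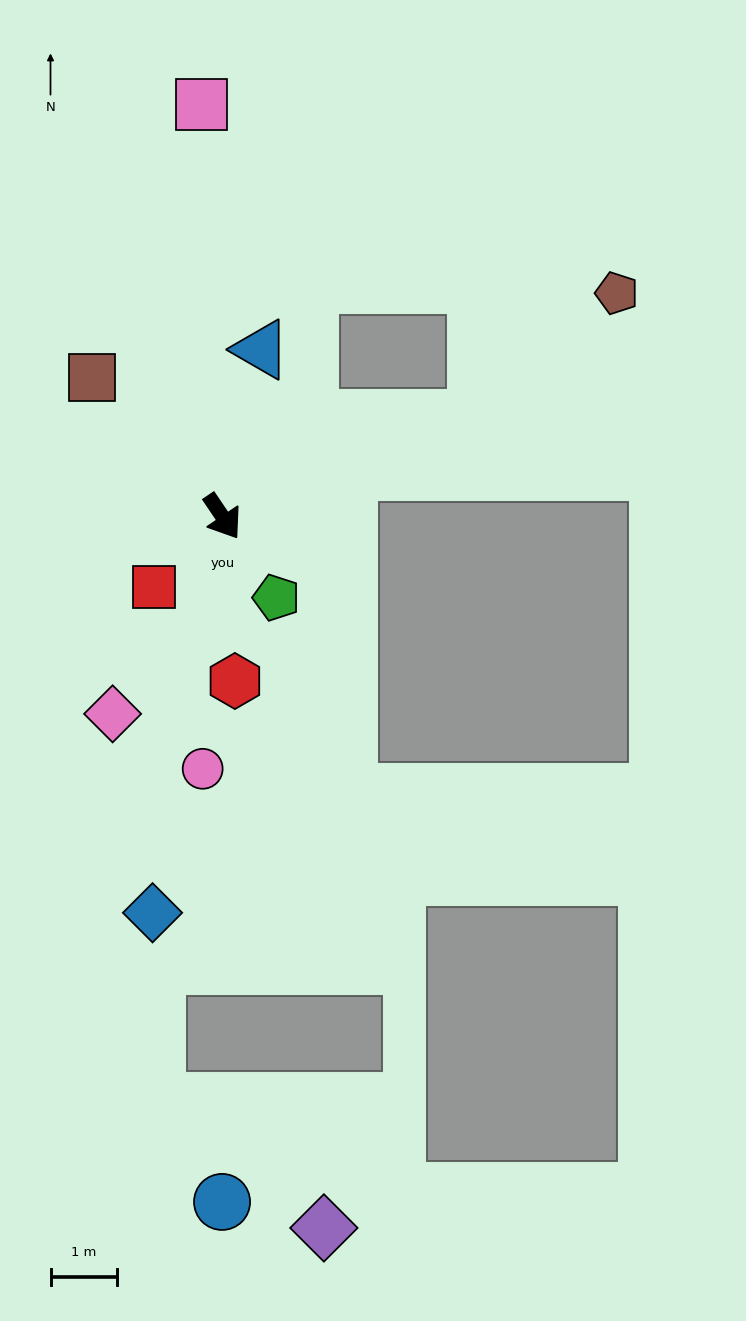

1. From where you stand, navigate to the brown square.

turn right 171°, forward 2.9 m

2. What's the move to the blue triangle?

turn left 133°, forward 2.6 m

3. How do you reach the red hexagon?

turn right 30°, forward 2.5 m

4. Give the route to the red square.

turn right 78°, forward 1.5 m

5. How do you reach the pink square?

turn left 149°, forward 6.2 m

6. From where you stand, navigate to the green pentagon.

forward 1.5 m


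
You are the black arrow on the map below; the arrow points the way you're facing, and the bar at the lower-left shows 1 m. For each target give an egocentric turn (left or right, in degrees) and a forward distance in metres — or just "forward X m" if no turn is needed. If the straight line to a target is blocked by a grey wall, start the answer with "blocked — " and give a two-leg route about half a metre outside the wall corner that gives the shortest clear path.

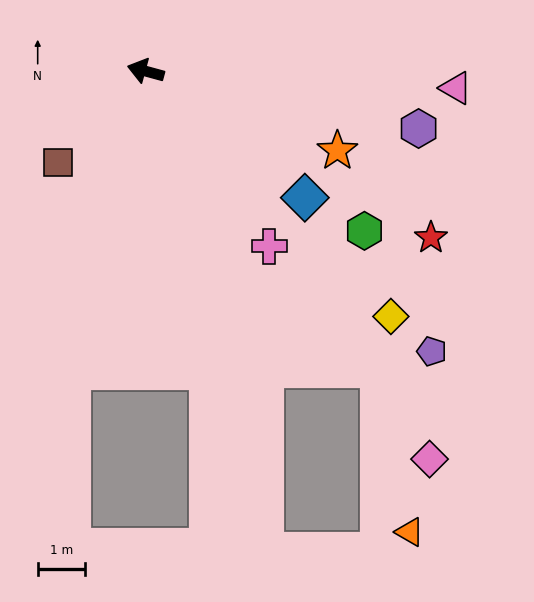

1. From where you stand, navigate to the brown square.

turn left 61°, forward 2.7 m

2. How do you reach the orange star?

turn left 173°, forward 4.4 m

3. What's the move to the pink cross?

turn left 140°, forward 4.6 m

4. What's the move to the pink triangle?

turn right 168°, forward 6.6 m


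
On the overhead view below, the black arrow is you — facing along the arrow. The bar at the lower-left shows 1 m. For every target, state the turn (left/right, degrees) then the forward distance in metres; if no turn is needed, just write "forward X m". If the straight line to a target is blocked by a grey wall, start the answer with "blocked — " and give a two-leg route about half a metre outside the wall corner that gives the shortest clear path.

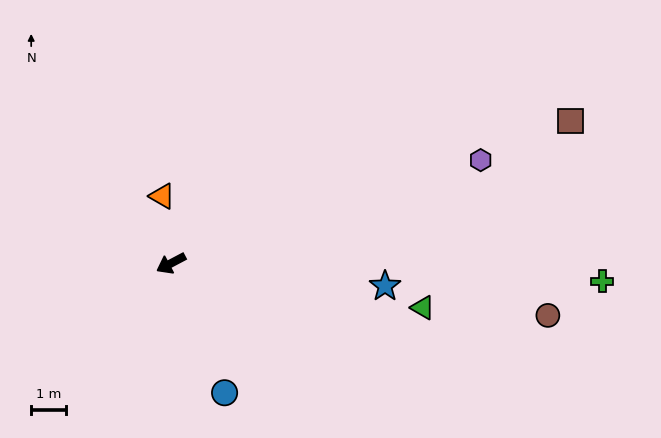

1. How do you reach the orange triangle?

turn right 110°, forward 2.0 m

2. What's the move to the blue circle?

turn left 85°, forward 4.1 m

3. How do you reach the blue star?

turn left 146°, forward 6.2 m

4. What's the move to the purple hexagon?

turn left 171°, forward 9.4 m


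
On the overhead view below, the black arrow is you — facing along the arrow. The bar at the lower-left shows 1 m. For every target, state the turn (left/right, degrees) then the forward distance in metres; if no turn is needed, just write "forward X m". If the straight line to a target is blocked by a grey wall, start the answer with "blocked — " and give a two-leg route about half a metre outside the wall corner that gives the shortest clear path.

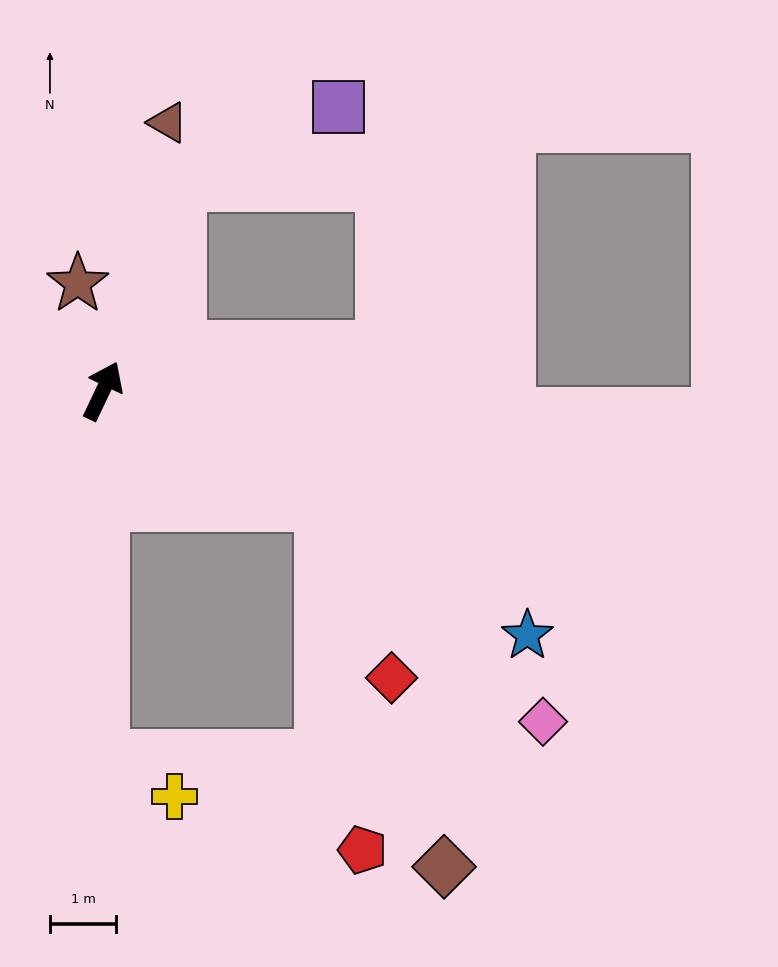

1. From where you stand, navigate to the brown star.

turn left 39°, forward 1.7 m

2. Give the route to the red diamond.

blocked — turn right 92°, forward 3.7 m, then turn right 41°, forward 2.8 m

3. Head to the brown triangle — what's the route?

turn left 12°, forward 4.2 m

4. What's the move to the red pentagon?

blocked — turn right 92°, forward 3.7 m, then turn right 56°, forward 5.3 m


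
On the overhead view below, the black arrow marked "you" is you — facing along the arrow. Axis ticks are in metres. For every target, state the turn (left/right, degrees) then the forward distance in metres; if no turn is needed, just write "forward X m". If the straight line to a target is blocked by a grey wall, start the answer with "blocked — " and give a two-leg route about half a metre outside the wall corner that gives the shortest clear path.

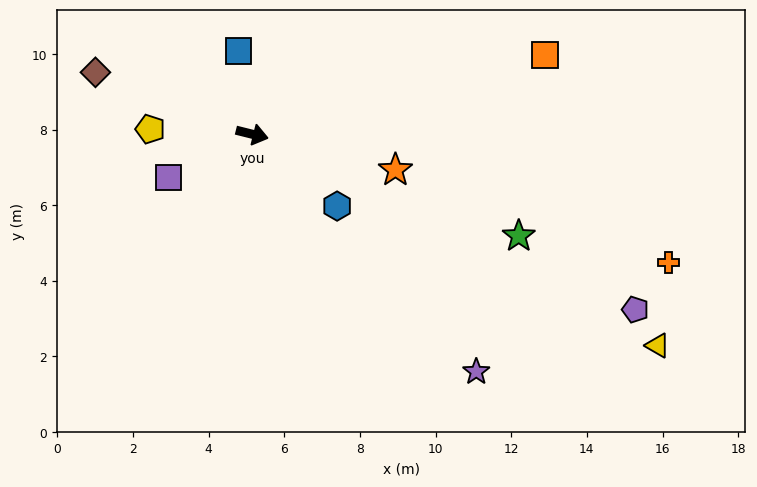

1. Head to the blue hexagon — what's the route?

turn right 26°, forward 2.9 m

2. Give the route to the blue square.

turn left 113°, forward 2.2 m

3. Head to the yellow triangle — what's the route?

turn right 14°, forward 12.1 m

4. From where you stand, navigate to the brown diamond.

turn left 172°, forward 4.5 m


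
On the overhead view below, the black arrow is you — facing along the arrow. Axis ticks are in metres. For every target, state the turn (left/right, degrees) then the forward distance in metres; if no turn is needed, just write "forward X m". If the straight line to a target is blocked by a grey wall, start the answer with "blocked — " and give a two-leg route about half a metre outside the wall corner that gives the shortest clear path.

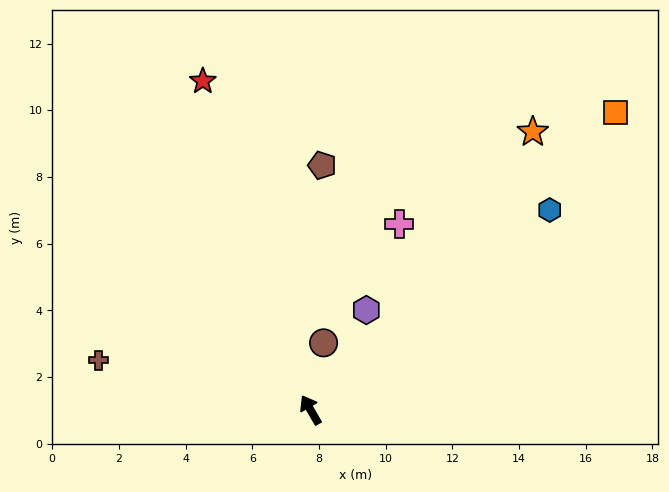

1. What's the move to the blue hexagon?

turn right 80°, forward 9.3 m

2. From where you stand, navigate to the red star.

turn right 12°, forward 10.4 m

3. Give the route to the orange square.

turn right 76°, forward 12.8 m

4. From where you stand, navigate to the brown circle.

turn right 41°, forward 2.0 m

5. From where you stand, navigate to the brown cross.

turn left 47°, forward 6.5 m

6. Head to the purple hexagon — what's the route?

turn right 59°, forward 3.4 m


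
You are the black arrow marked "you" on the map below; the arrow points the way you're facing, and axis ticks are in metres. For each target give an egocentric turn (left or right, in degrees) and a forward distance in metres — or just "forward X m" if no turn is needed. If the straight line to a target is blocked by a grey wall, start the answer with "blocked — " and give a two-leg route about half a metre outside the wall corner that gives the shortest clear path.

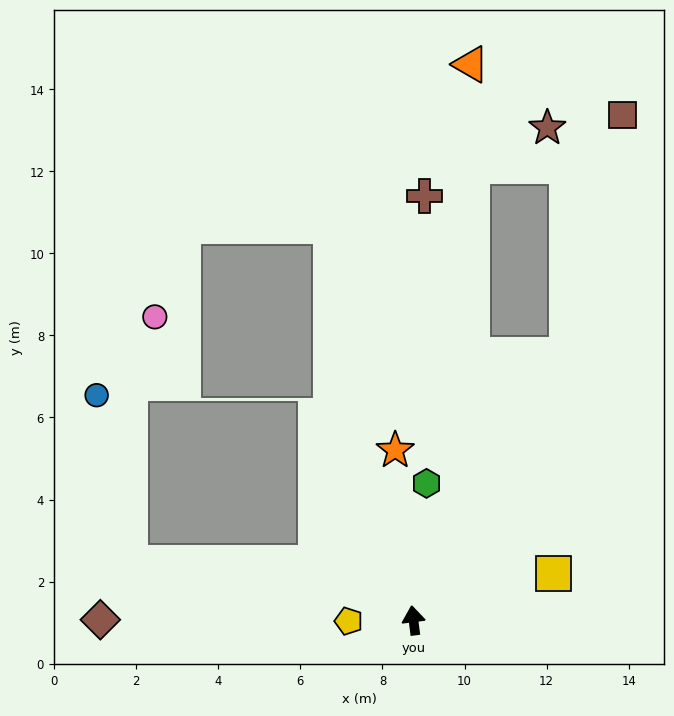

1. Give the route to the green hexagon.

turn right 13°, forward 3.4 m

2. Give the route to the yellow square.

turn right 79°, forward 3.6 m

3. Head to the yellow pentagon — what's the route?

turn left 83°, forward 1.6 m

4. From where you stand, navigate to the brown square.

blocked — turn right 37°, forward 7.5 m, then turn left 17°, forward 6.0 m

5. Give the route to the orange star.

forward 4.2 m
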